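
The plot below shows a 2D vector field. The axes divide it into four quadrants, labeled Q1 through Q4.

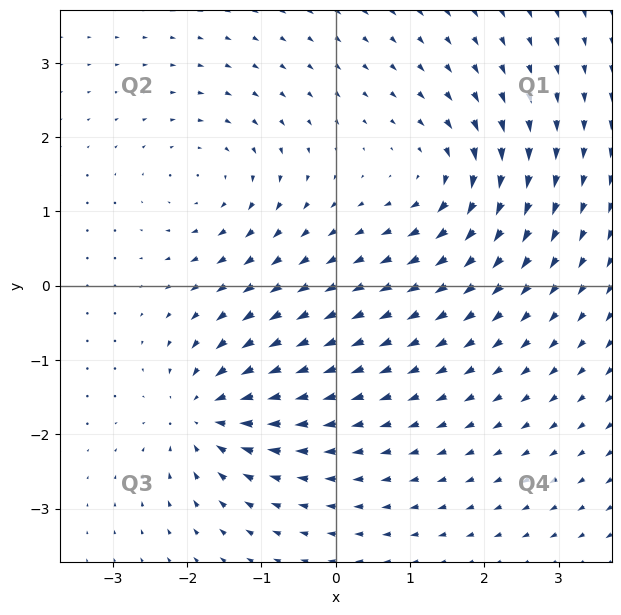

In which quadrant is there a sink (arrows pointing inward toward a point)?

Q3

The sink sits at approximately (-1.7, -1.7), which lies in quadrant Q3. The divergence there is about -5, negative as expected for a sink.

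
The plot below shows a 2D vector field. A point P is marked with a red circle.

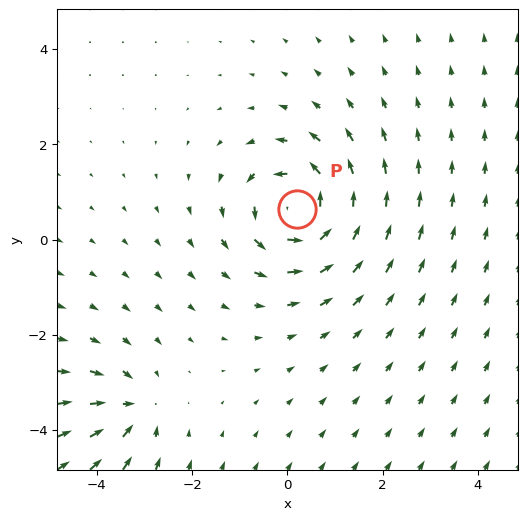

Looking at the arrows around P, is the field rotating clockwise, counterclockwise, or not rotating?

counterclockwise

Near P at (0.2, 0.6) the arrows circulate counterclockwise. The curl (z-component) there is about +6; positive curl means counterclockwise rotation.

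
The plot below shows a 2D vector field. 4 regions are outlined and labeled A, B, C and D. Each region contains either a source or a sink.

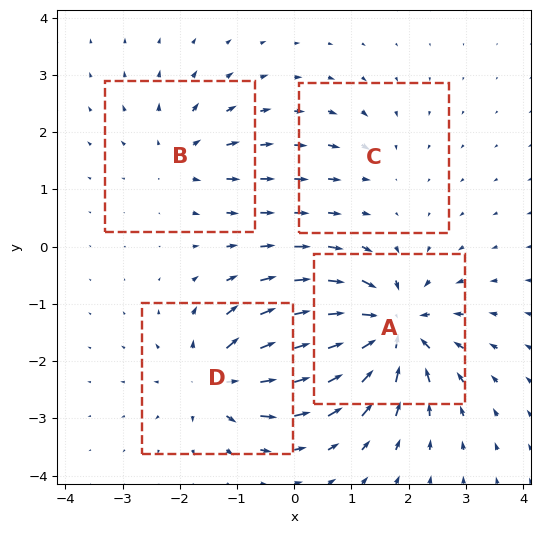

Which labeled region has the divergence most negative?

Divergence at each region's feature centre — A: about -9, B: about +4, C: about -3, D: about +6. Region A is most negative.

A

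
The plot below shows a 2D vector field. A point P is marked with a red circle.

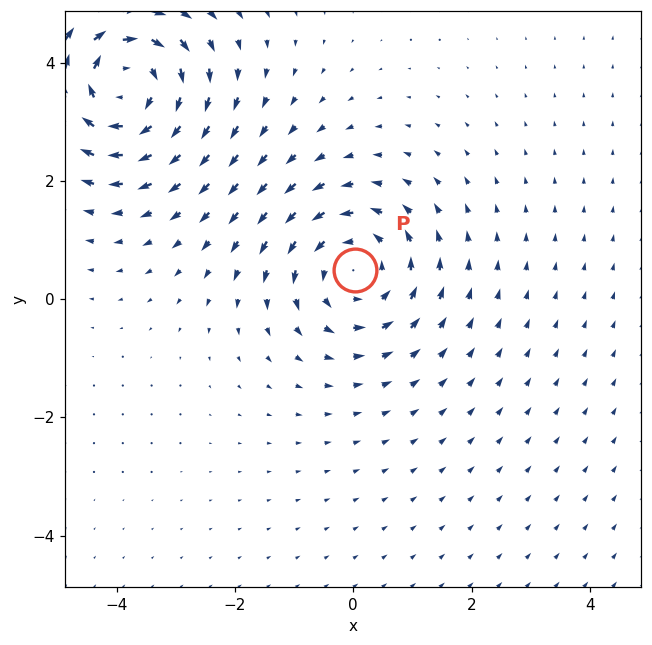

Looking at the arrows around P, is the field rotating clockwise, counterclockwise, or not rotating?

counterclockwise

Near P at (0.0, 0.5) the arrows circulate counterclockwise. The curl (z-component) there is about +3; positive curl means counterclockwise rotation.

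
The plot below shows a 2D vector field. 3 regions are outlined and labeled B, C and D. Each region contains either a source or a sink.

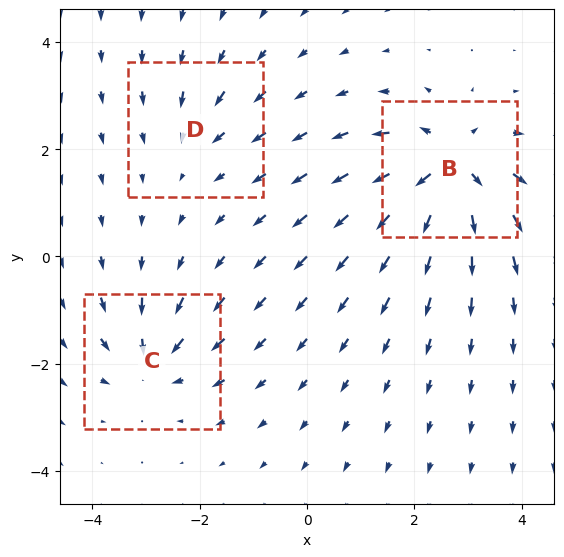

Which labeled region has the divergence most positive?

B

Divergence at each region's feature centre — B: about +6, C: about -4, D: about -2. Region B is most positive.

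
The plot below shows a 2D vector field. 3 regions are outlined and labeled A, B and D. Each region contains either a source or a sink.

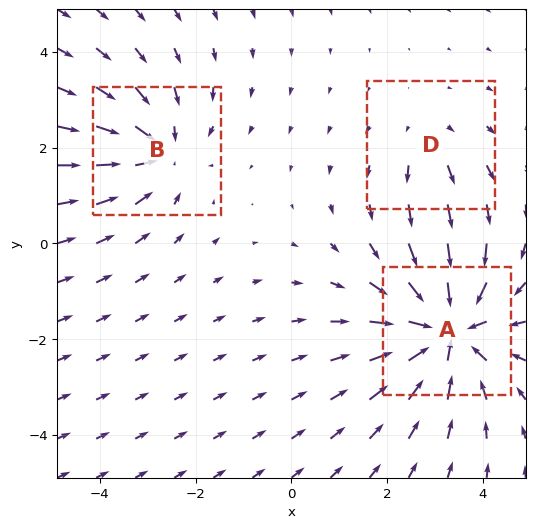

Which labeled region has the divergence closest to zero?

Divergence at each region's feature centre — A: about -5, B: about -3, D: about +2. Region D is closest to zero.

D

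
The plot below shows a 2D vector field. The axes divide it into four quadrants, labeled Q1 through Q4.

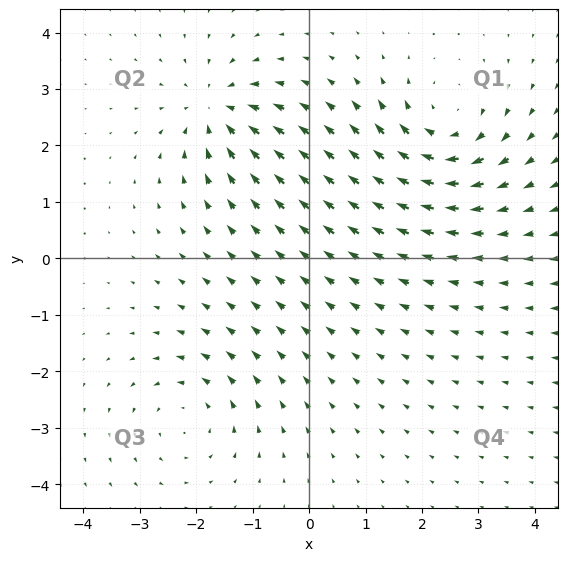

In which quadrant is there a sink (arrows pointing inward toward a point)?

The sink sits at approximately (-1.6, 2.6), which lies in quadrant Q2. The divergence there is about -4, negative as expected for a sink.

Q2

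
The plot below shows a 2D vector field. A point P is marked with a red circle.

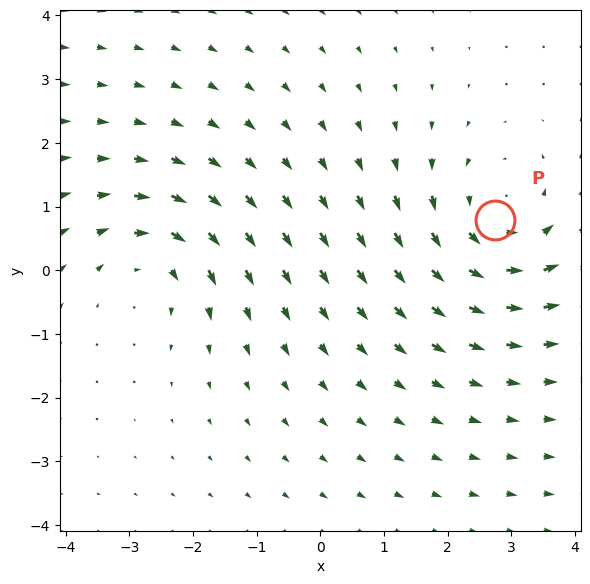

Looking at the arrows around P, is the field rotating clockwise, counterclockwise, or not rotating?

counterclockwise

Near P at (2.7, 0.8) the arrows circulate counterclockwise. The curl (z-component) there is about +4; positive curl means counterclockwise rotation.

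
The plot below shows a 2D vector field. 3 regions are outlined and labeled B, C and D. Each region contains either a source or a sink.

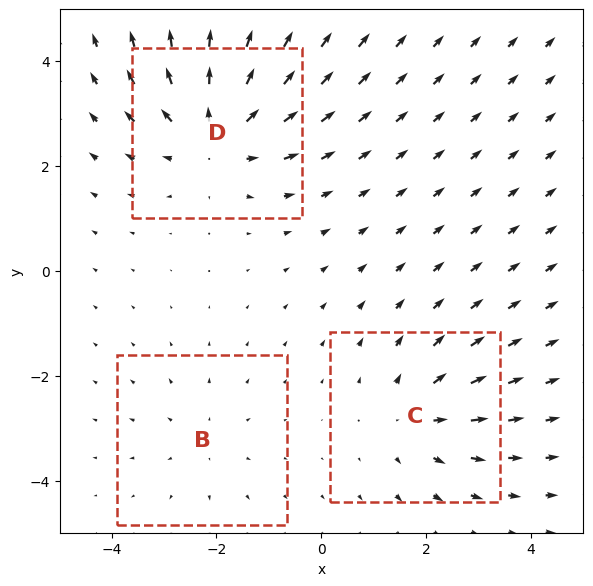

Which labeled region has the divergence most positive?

D

Divergence at each region's feature centre — B: about +2, C: about +3, D: about +4. Region D is most positive.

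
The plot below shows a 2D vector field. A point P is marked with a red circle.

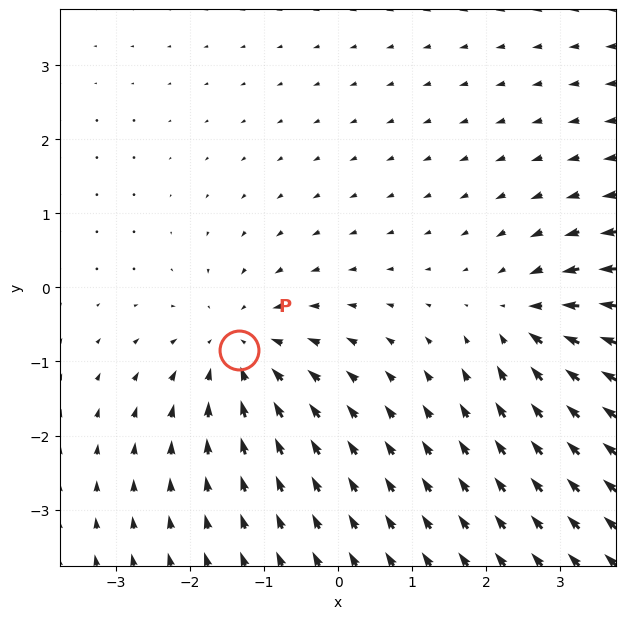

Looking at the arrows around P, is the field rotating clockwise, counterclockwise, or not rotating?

not rotating

Near P at (-1.3, -0.8) the arrows show no circulation. The curl there is ≈0.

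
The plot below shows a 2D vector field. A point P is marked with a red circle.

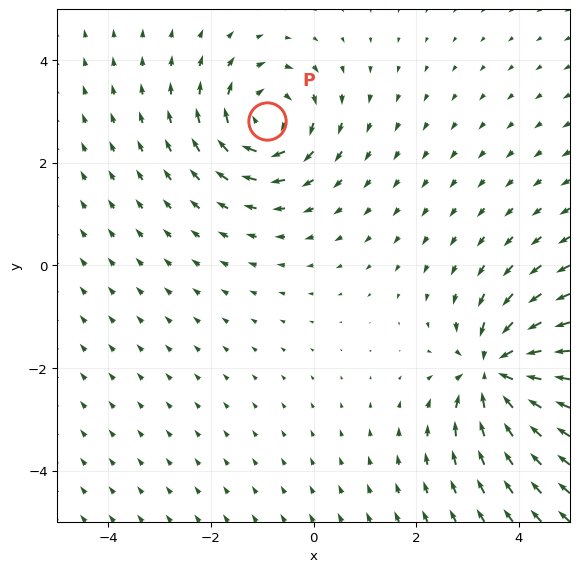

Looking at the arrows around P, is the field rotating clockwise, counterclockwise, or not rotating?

clockwise

Near P at (-0.9, 2.8) the arrows circulate clockwise. The curl (z-component) there is about -4; negative curl means clockwise rotation.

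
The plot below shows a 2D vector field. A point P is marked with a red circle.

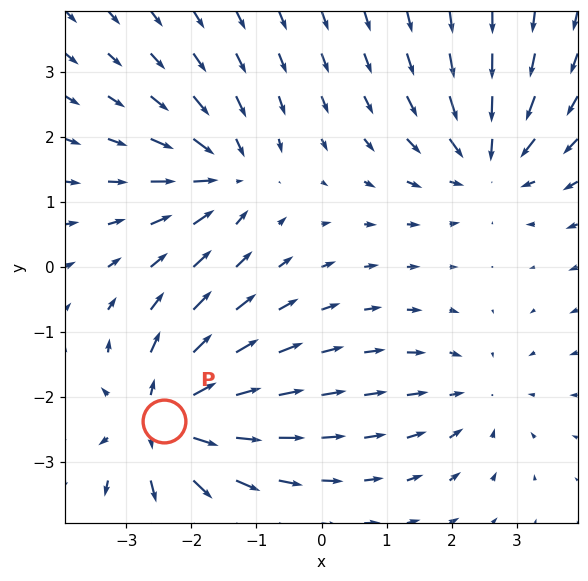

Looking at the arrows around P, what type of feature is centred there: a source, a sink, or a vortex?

At P (-2.4, -2.4) the arrows spread outward. Divergence about +7, curl ≈0 — positive divergence with near-zero curl is a source.

source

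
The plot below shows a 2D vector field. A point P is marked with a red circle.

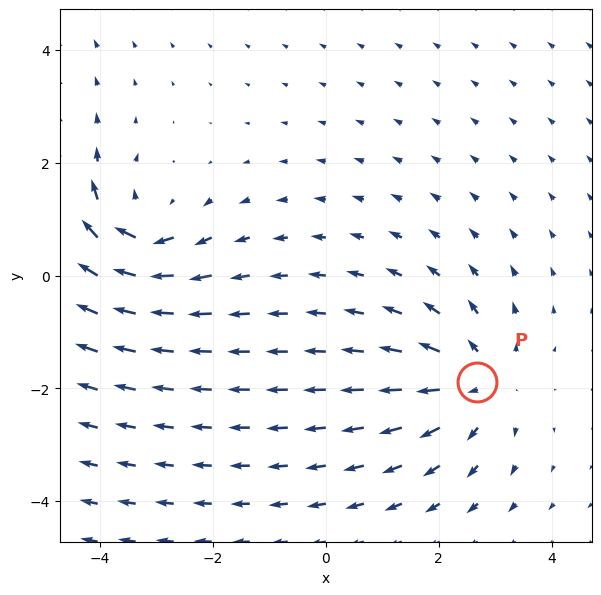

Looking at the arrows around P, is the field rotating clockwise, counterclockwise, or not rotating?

Near P at (2.7, -1.9) the arrows show no circulation. The curl there is ≈0.

not rotating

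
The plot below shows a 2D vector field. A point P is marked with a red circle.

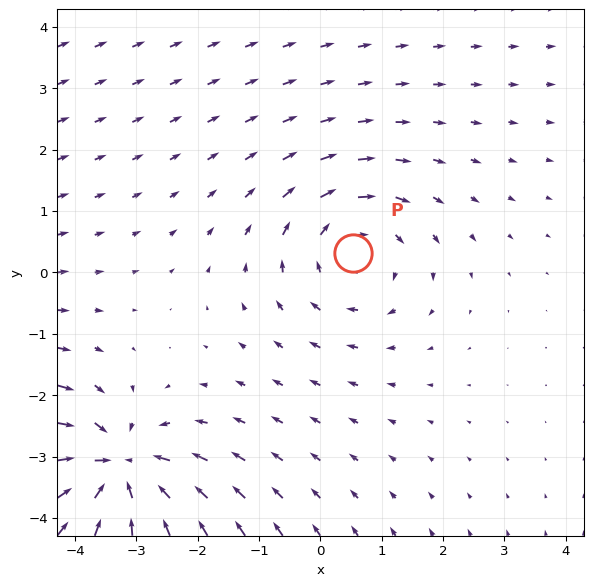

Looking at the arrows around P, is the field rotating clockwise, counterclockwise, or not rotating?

Near P at (0.5, 0.3) the arrows circulate clockwise. The curl (z-component) there is about -3; negative curl means clockwise rotation.

clockwise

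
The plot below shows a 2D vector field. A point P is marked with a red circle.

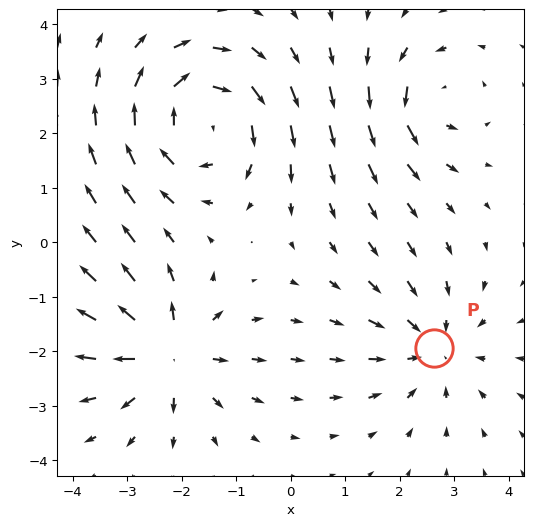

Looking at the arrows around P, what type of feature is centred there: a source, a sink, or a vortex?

At P (2.6, -1.9) the arrows converge inward. Divergence about -3, curl ≈0 — negative divergence with near-zero curl is a sink.

sink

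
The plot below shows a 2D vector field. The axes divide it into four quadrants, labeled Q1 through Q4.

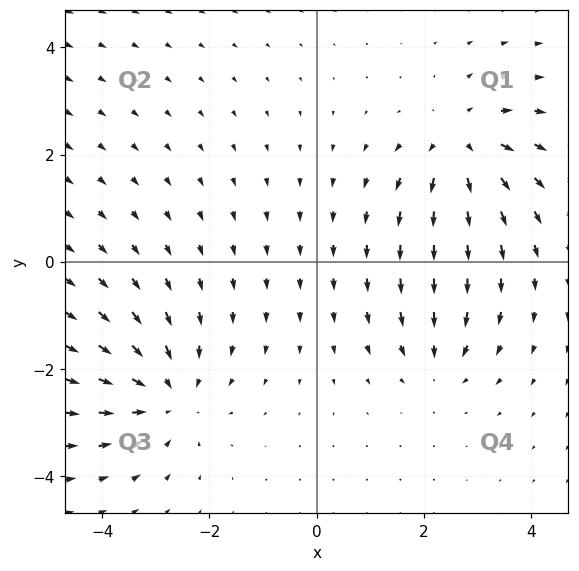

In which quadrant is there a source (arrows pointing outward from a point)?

Q1

The source sits at approximately (2.7, 2.2), which lies in quadrant Q1. The divergence there is about +5, positive as expected for a source.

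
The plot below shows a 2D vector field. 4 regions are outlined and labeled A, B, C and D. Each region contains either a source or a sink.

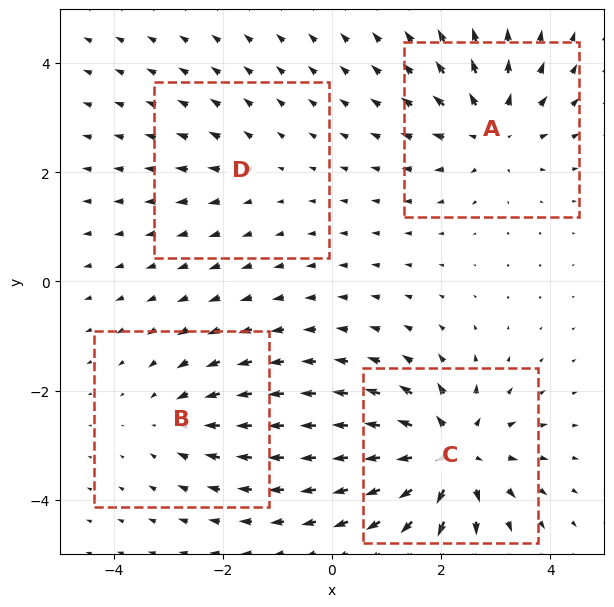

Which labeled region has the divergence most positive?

C

Divergence at each region's feature centre — A: about +5, B: about -4, C: about +8, D: about +2. Region C is most positive.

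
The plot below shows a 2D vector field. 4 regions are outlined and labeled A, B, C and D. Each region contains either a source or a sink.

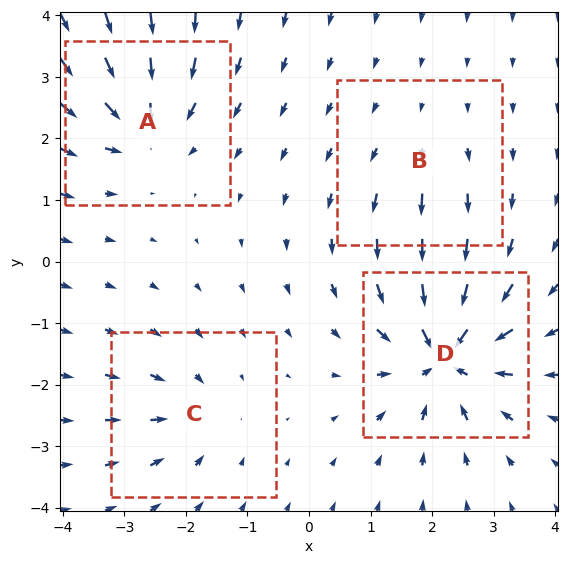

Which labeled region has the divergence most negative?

D

Divergence at each region's feature centre — A: about -6, B: about +2, C: about -4, D: about -9. Region D is most negative.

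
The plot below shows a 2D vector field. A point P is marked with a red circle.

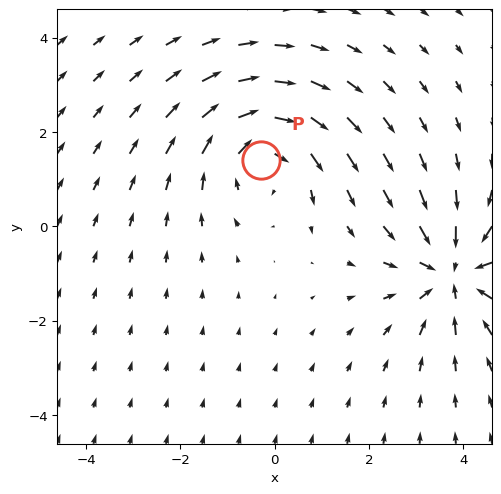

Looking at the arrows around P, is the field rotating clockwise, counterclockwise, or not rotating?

Near P at (-0.3, 1.4) the arrows circulate clockwise. The curl (z-component) there is about -3; negative curl means clockwise rotation.

clockwise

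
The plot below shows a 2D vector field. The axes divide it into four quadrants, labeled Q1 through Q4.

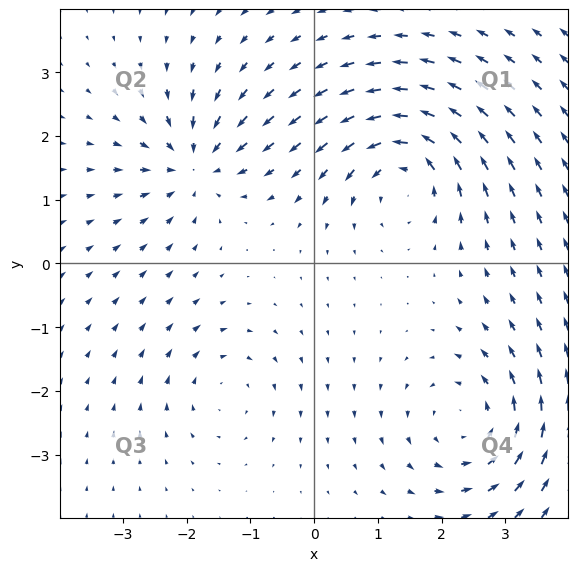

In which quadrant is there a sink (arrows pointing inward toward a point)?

Q2

The sink sits at approximately (-1.9, 1.6), which lies in quadrant Q2. The divergence there is about -5, negative as expected for a sink.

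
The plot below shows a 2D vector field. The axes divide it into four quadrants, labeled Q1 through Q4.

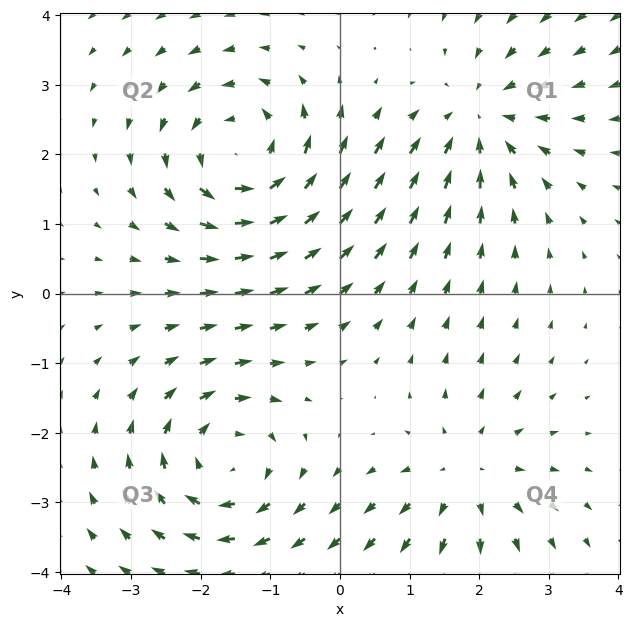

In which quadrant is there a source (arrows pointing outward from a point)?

The source sits at approximately (1.8, -2.6), which lies in quadrant Q4. The divergence there is about +3, positive as expected for a source.

Q4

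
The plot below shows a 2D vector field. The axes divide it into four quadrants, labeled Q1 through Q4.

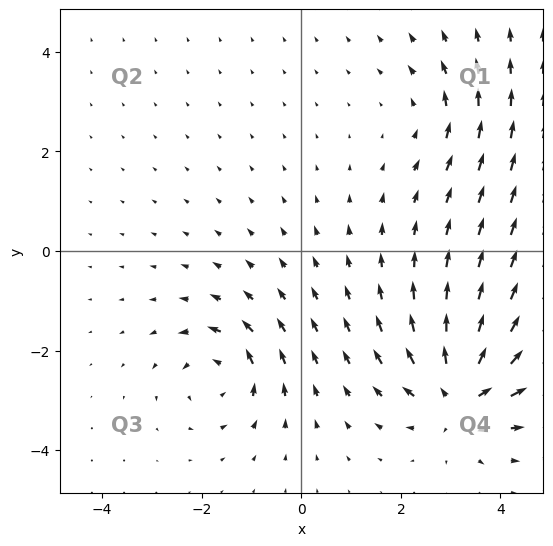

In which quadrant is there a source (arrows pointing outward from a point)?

The source sits at approximately (3.2, -2.9), which lies in quadrant Q4. The divergence there is about +7, positive as expected for a source.

Q4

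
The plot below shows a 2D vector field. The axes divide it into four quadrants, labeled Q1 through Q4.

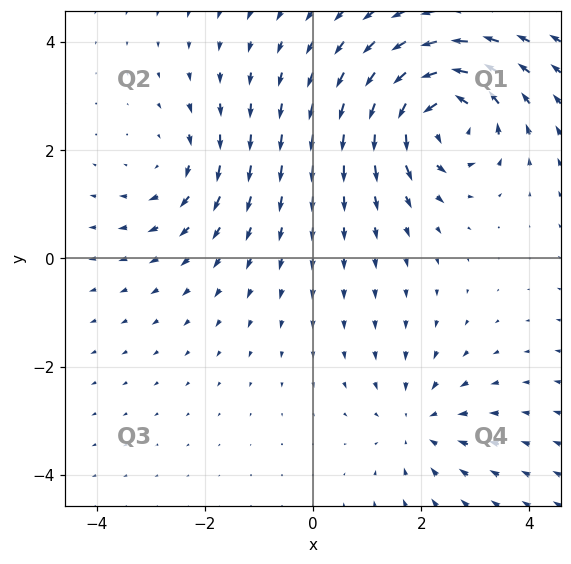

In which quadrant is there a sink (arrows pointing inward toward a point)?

Q4

The sink sits at approximately (1.9, -3.1), which lies in quadrant Q4. The divergence there is about -2, negative as expected for a sink.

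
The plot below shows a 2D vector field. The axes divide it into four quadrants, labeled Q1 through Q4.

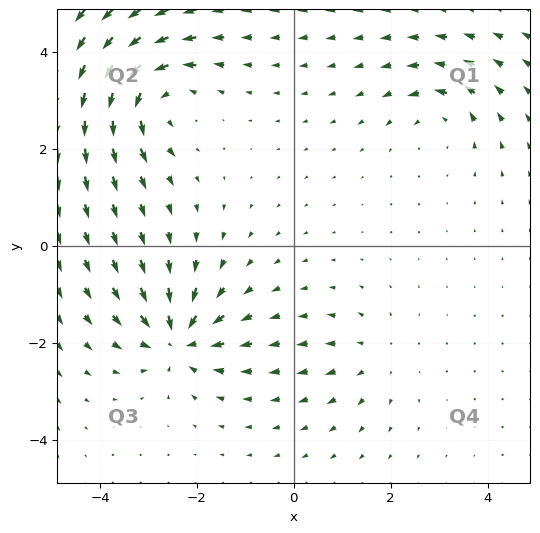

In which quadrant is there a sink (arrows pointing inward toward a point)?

The sink sits at approximately (-2.4, -1.9), which lies in quadrant Q3. The divergence there is about -7, negative as expected for a sink.

Q3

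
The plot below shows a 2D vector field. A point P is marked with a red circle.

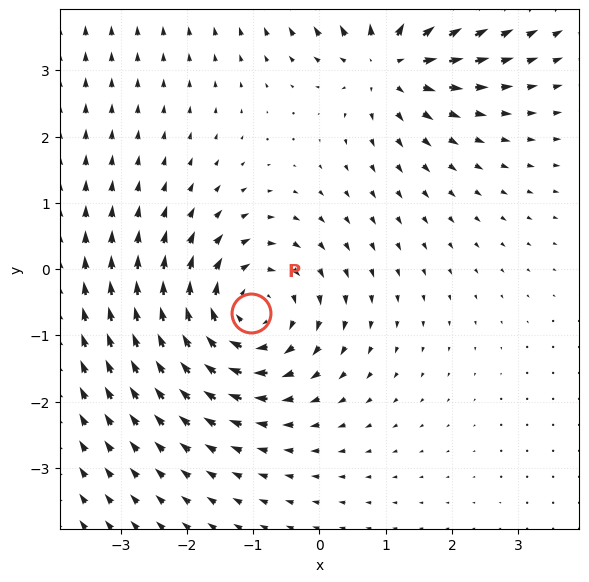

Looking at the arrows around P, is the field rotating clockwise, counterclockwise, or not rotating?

Near P at (-1.0, -0.7) the arrows circulate clockwise. The curl (z-component) there is about -5; negative curl means clockwise rotation.

clockwise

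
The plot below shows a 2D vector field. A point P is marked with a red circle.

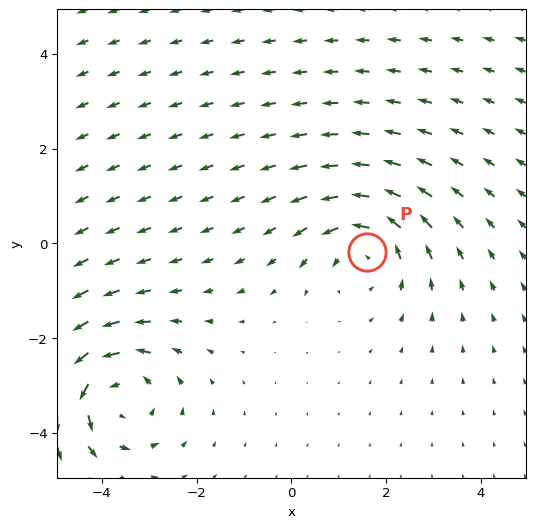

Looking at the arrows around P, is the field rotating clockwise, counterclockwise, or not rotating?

Near P at (1.6, -0.2) the arrows circulate counterclockwise. The curl (z-component) there is about +4; positive curl means counterclockwise rotation.

counterclockwise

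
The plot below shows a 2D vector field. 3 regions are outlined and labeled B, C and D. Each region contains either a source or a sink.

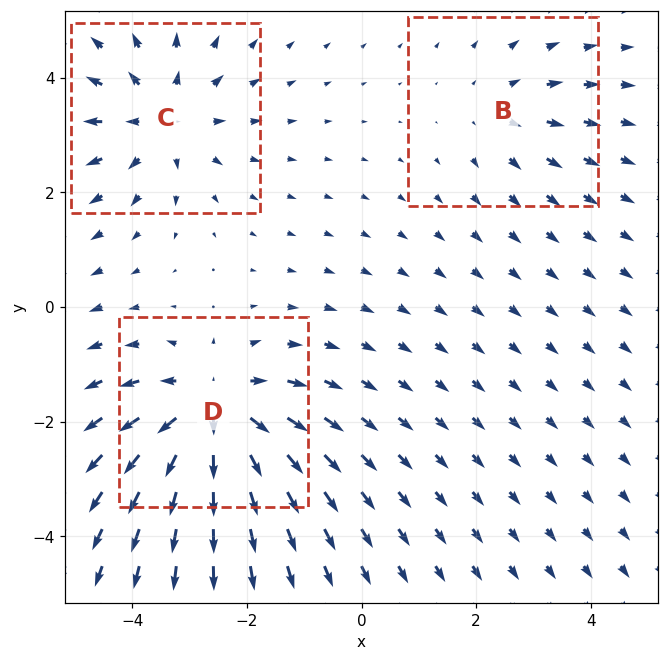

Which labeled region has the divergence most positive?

Divergence at each region's feature centre — B: about +2, C: about +3, D: about +4. Region D is most positive.

D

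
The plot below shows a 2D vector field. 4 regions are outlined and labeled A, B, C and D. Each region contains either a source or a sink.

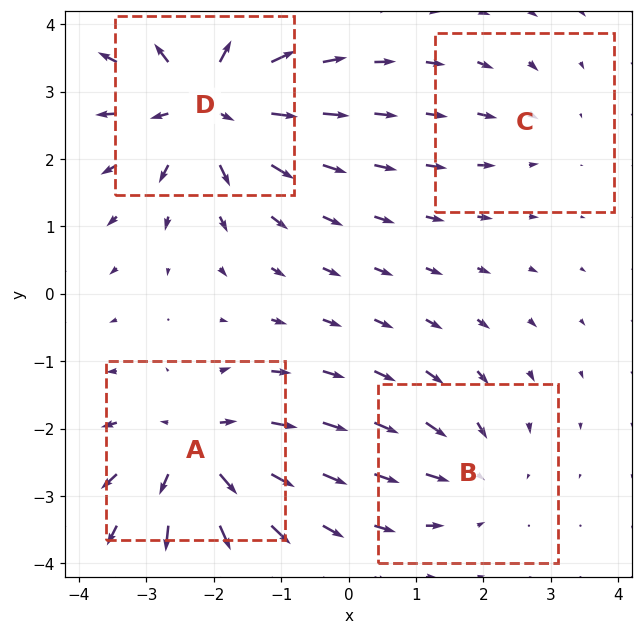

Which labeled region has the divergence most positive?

Divergence at each region's feature centre — A: about +6, B: about -3, C: about -2, D: about +7. Region D is most positive.

D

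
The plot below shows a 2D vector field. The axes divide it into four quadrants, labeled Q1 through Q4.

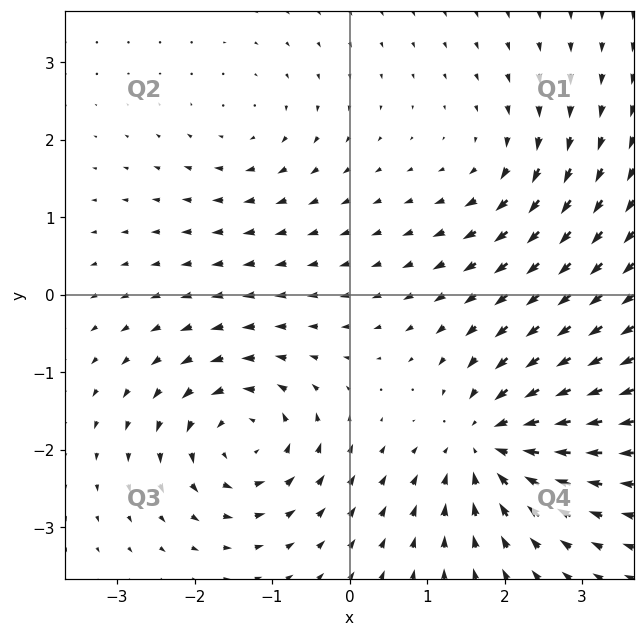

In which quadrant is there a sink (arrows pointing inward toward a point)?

The sink sits at approximately (1.8, -1.9), which lies in quadrant Q4. The divergence there is about -5, negative as expected for a sink.

Q4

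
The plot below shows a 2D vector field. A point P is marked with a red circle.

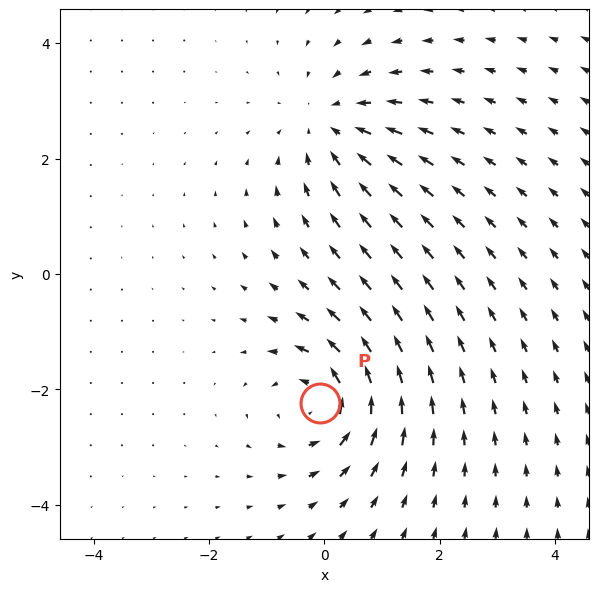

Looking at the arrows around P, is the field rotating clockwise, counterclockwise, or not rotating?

counterclockwise

Near P at (-0.1, -2.2) the arrows circulate counterclockwise. The curl (z-component) there is about +5; positive curl means counterclockwise rotation.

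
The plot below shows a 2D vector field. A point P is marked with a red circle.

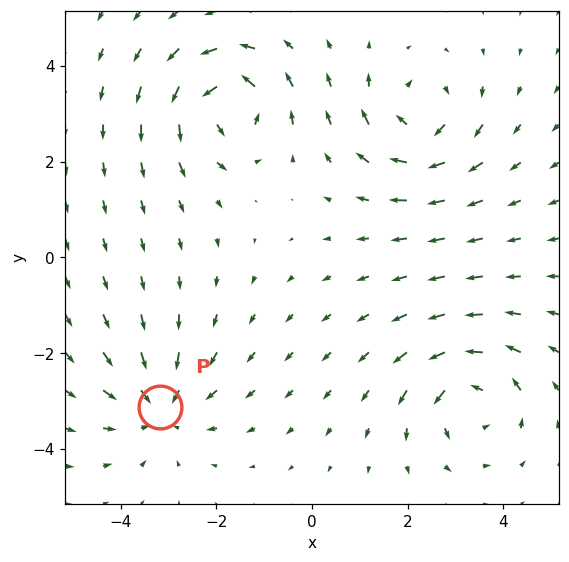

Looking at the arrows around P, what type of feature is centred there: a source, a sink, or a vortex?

sink

At P (-3.2, -3.1) the arrows converge inward. Divergence about -4, curl ≈0 — negative divergence with near-zero curl is a sink.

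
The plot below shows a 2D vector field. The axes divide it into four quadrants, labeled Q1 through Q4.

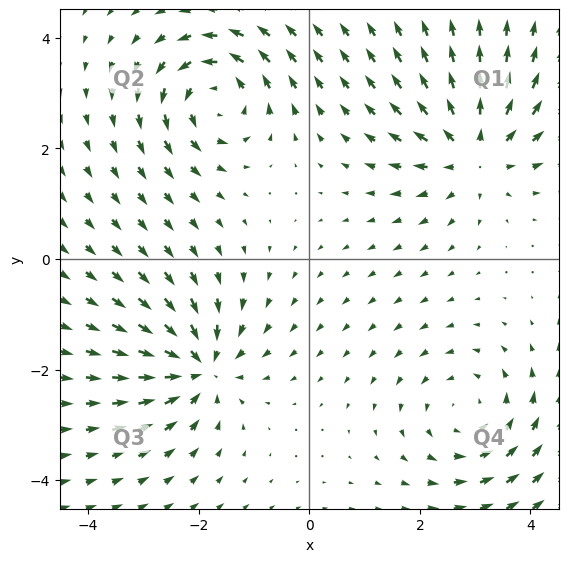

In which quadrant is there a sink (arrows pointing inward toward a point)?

The sink sits at approximately (-2.0, -1.9), which lies in quadrant Q3. The divergence there is about -4, negative as expected for a sink.

Q3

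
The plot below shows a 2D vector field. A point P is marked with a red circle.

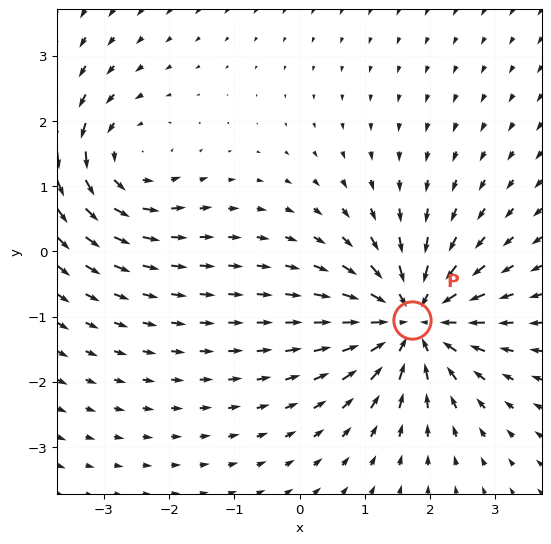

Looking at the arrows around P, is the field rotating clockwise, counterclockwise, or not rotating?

Near P at (1.7, -1.1) the arrows show no circulation. The curl there is ≈0.

not rotating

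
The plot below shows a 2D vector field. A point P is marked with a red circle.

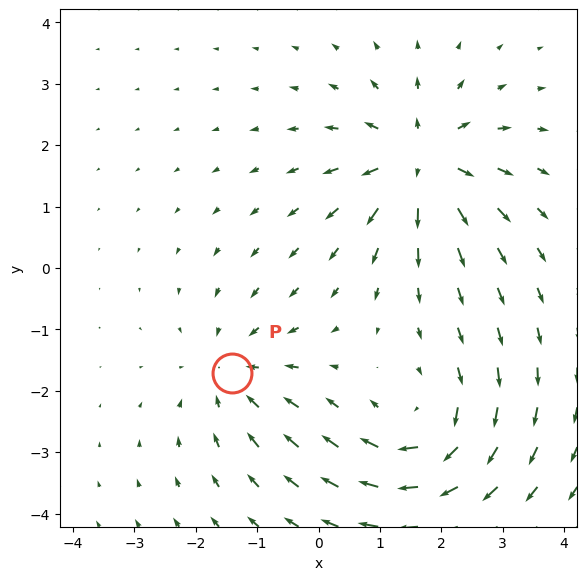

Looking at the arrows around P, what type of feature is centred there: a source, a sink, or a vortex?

sink

At P (-1.4, -1.7) the arrows converge inward. Divergence about -3, curl ≈0 — negative divergence with near-zero curl is a sink.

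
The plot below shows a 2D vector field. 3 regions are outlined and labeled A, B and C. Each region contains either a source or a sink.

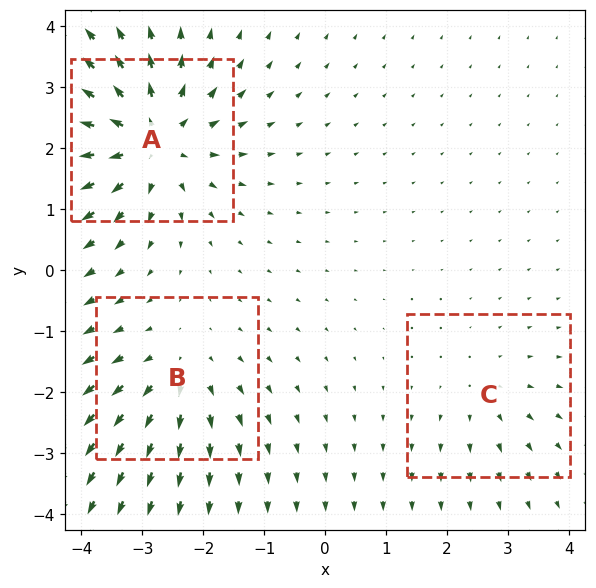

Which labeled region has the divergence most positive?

A

Divergence at each region's feature centre — A: about +6, B: about +3, C: about +2. Region A is most positive.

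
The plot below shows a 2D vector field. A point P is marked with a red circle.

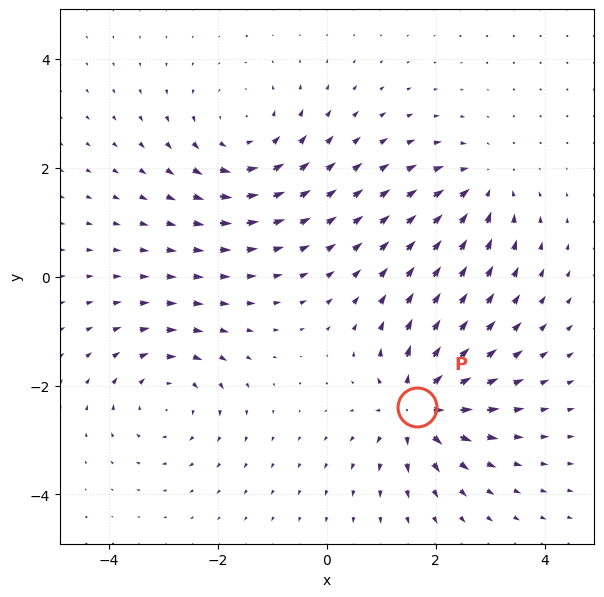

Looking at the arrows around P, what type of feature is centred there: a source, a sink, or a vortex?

At P (1.7, -2.4) the arrows spread outward. Divergence about +6, curl ≈0 — positive divergence with near-zero curl is a source.

source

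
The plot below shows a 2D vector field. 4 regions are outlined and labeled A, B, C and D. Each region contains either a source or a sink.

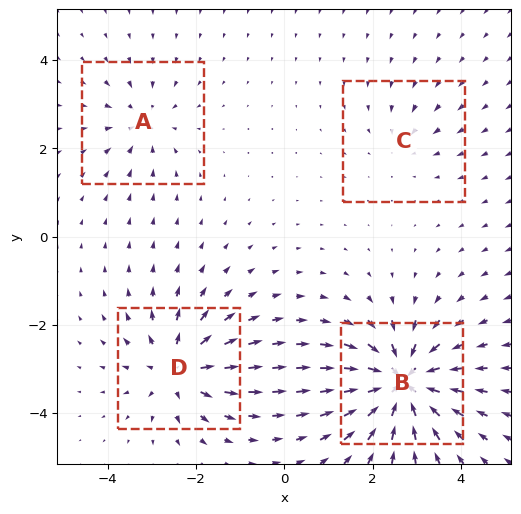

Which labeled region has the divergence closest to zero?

Divergence at each region's feature centre — A: about -4, B: about -9, C: about -2, D: about +6. Region C is closest to zero.

C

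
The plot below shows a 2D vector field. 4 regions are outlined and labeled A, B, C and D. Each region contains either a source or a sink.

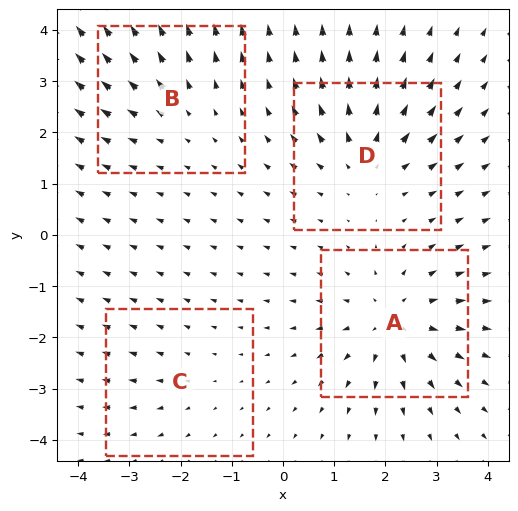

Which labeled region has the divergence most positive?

Divergence at each region's feature centre — A: about +6, B: about +3, C: about +2, D: about +5. Region A is most positive.

A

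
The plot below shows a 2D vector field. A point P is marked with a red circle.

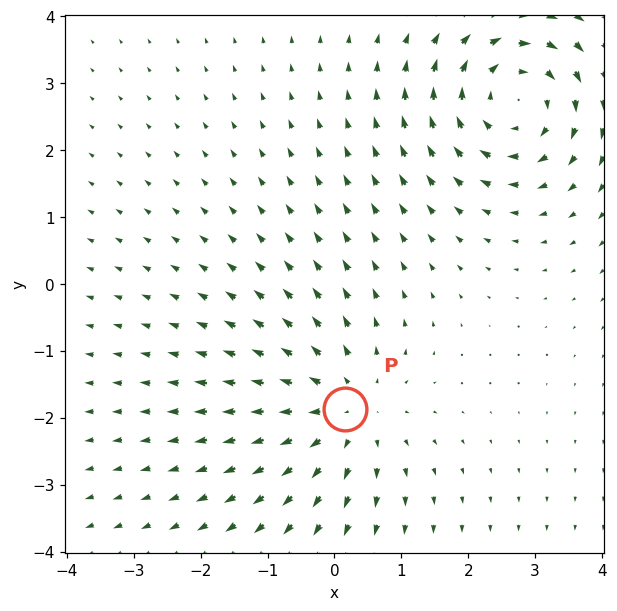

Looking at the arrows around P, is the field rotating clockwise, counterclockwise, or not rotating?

not rotating

Near P at (0.2, -1.9) the arrows show no circulation. The curl there is ≈0.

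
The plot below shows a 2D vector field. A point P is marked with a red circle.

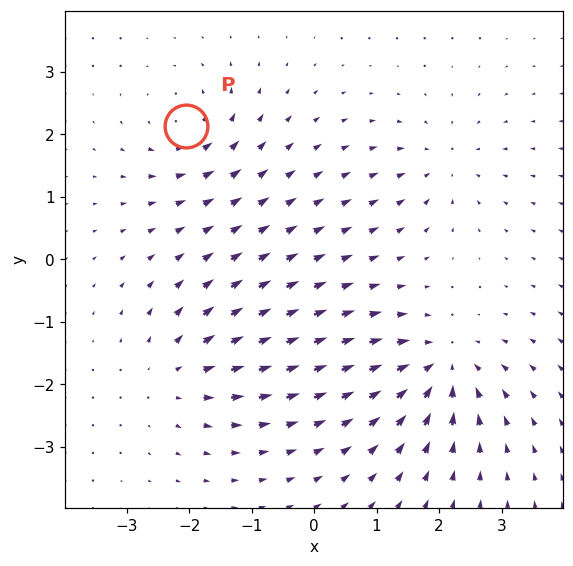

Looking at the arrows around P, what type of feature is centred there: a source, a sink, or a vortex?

At P (-2.1, 2.1) the arrows circulate counterclockwise. Divergence ≈0, curl about +4 — near-zero divergence with nonzero curl is a vortex.

vortex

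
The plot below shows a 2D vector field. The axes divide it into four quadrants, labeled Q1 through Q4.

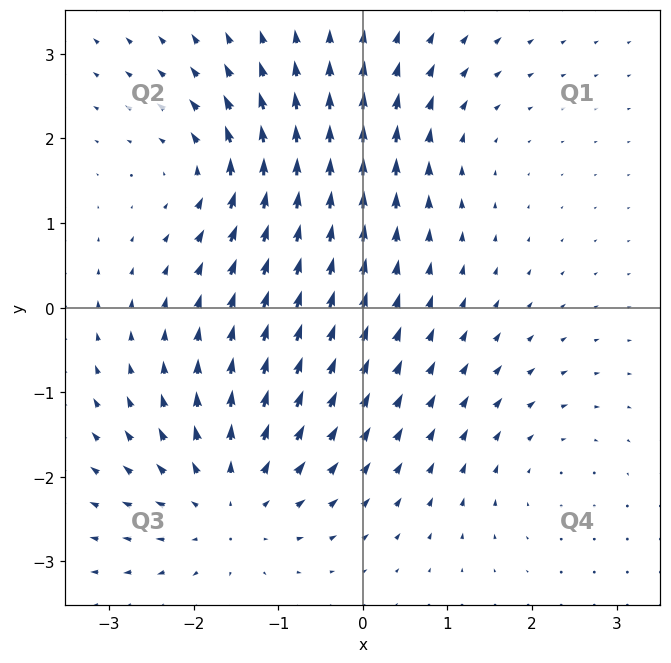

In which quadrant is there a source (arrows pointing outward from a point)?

Q3

The source sits at approximately (-1.6, -2.3), which lies in quadrant Q3. The divergence there is about +5, positive as expected for a source.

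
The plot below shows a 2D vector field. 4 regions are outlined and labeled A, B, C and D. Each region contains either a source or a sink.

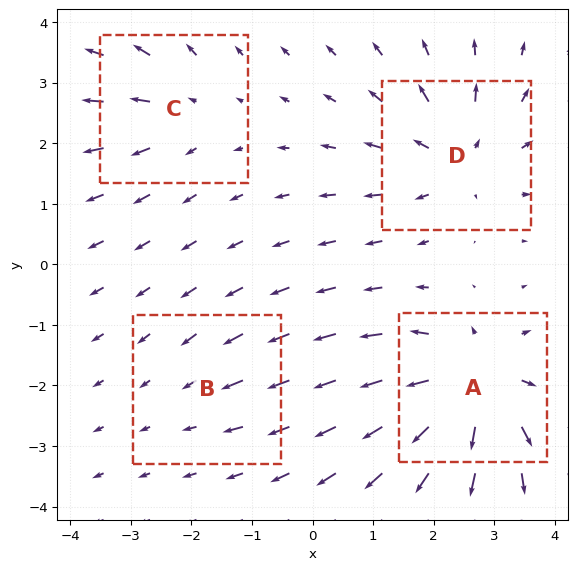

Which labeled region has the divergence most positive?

A

Divergence at each region's feature centre — A: about +8, B: about -2, C: about +4, D: about +6. Region A is most positive.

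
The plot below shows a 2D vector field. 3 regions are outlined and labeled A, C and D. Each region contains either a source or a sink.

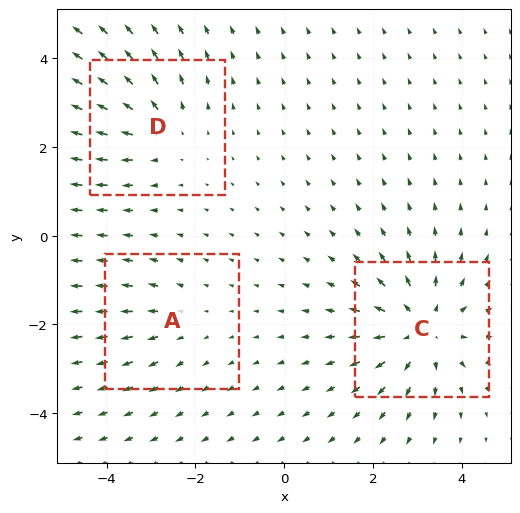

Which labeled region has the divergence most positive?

Divergence at each region's feature centre — A: about +2, C: about +4, D: about +3. Region C is most positive.

C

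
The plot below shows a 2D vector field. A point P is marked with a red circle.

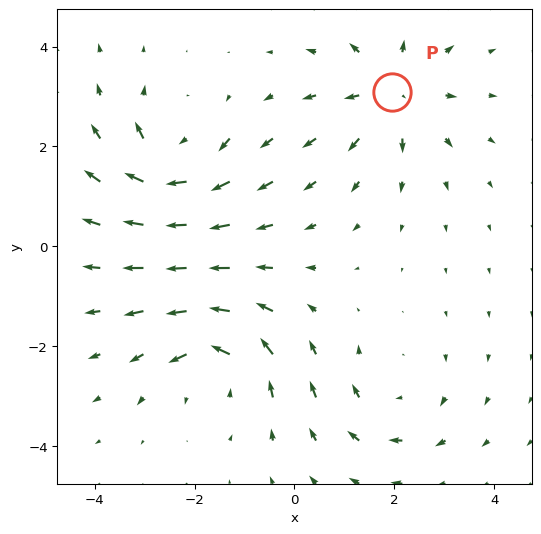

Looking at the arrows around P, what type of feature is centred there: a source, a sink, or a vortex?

source

At P (2.0, 3.1) the arrows spread outward. Divergence about +4, curl ≈0 — positive divergence with near-zero curl is a source.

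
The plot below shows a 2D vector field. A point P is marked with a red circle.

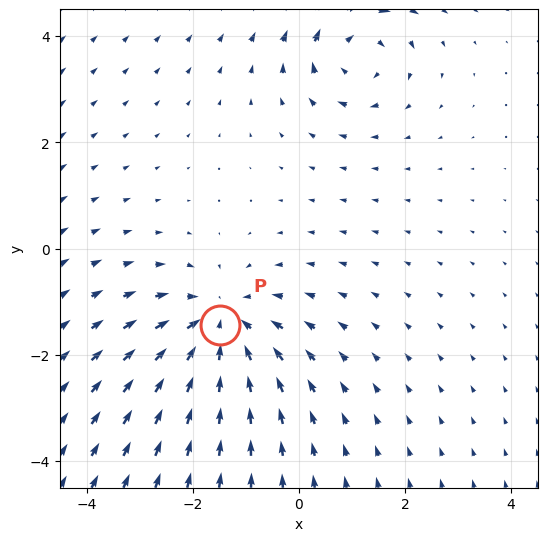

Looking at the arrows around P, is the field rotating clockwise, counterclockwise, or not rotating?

Near P at (-1.5, -1.4) the arrows show no circulation. The curl there is ≈0.

not rotating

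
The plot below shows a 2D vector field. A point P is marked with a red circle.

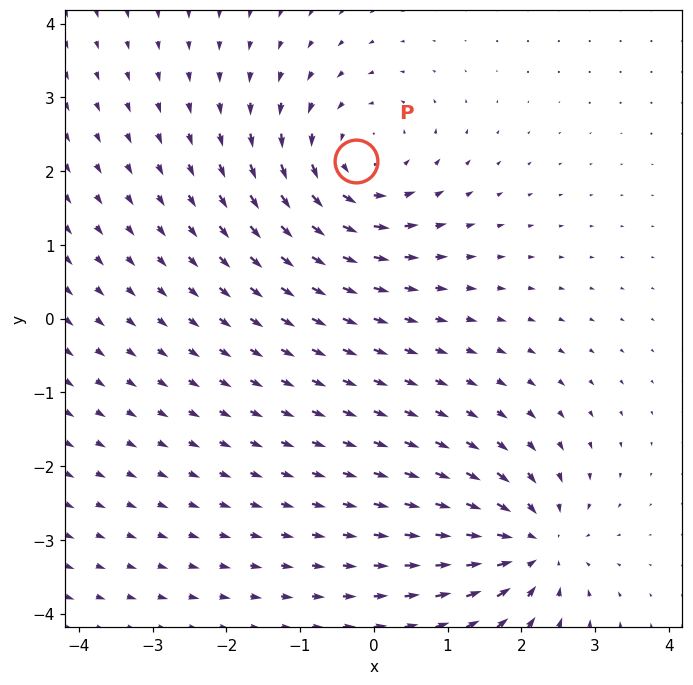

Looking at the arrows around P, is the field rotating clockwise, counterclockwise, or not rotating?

Near P at (-0.2, 2.1) the arrows circulate counterclockwise. The curl (z-component) there is about +3; positive curl means counterclockwise rotation.

counterclockwise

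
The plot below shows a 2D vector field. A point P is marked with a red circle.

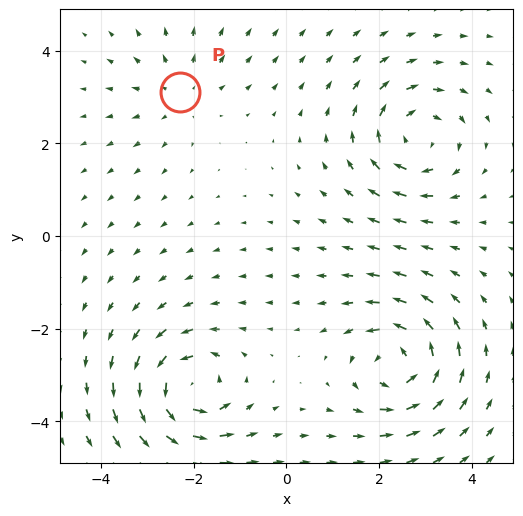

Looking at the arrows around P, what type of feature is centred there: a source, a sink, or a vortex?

source

At P (-2.3, 3.1) the arrows spread outward. Divergence about +2, curl ≈0 — positive divergence with near-zero curl is a source.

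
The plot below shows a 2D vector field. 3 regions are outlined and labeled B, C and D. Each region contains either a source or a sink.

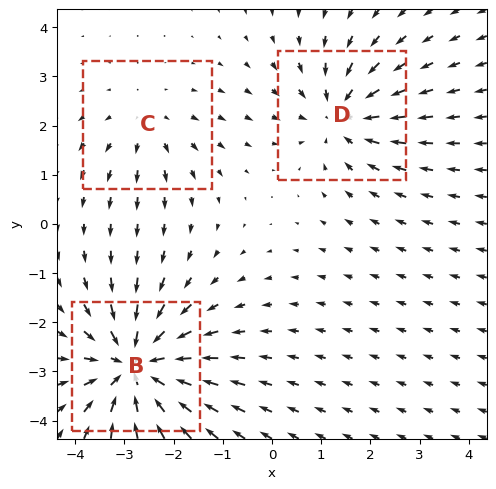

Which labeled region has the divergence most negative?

B

Divergence at each region's feature centre — B: about -5, C: about +2, D: about -3. Region B is most negative.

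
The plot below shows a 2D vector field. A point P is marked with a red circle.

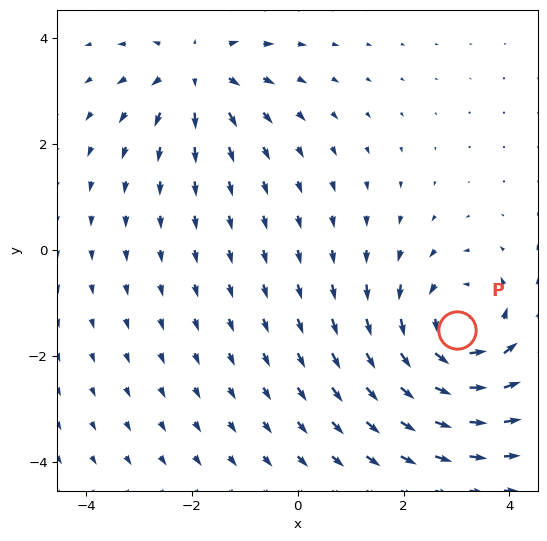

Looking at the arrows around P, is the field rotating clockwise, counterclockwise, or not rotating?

counterclockwise

Near P at (3.0, -1.5) the arrows circulate counterclockwise. The curl (z-component) there is about +4; positive curl means counterclockwise rotation.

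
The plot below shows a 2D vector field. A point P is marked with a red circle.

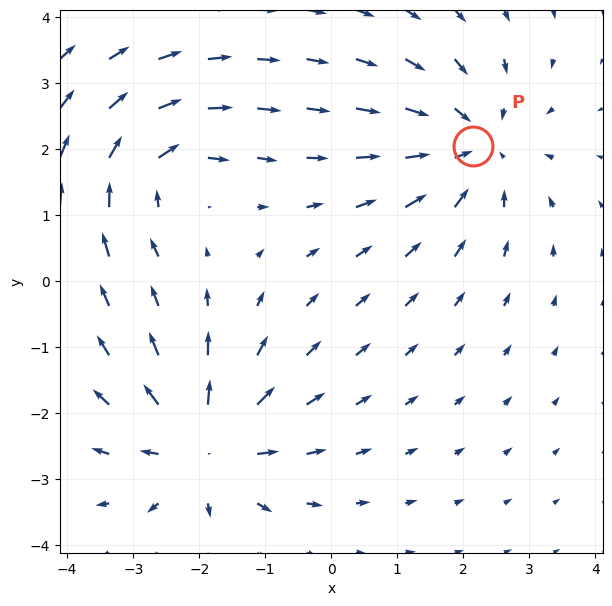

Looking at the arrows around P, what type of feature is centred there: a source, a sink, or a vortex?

sink

At P (2.1, 2.1) the arrows converge inward. Divergence about -4, curl ≈0 — negative divergence with near-zero curl is a sink.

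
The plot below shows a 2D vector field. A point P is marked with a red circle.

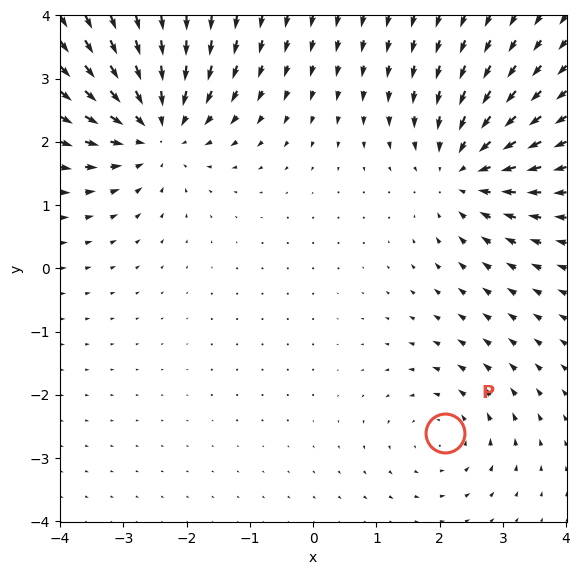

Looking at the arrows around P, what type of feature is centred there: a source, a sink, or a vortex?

At P (2.1, -2.6) the arrows circulate counterclockwise. Divergence ≈0, curl about +3 — near-zero divergence with nonzero curl is a vortex.

vortex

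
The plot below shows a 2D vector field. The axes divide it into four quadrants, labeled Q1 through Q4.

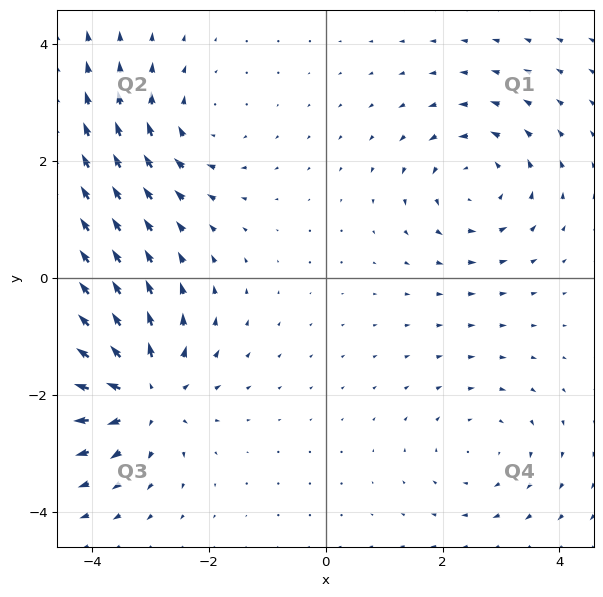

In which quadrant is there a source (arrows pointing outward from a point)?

Q3

The source sits at approximately (-3.1, -2.0), which lies in quadrant Q3. The divergence there is about +6, positive as expected for a source.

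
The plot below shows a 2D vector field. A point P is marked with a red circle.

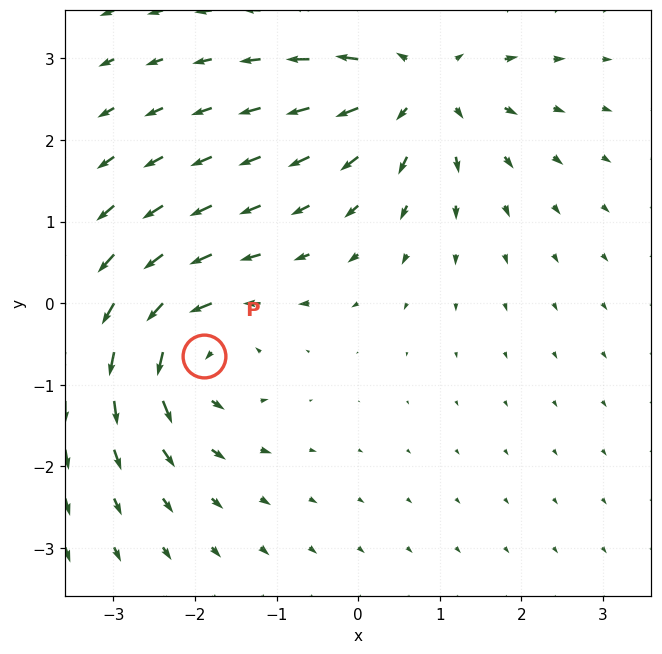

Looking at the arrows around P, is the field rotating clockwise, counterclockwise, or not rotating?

Near P at (-1.9, -0.6) the arrows circulate counterclockwise. The curl (z-component) there is about +6; positive curl means counterclockwise rotation.

counterclockwise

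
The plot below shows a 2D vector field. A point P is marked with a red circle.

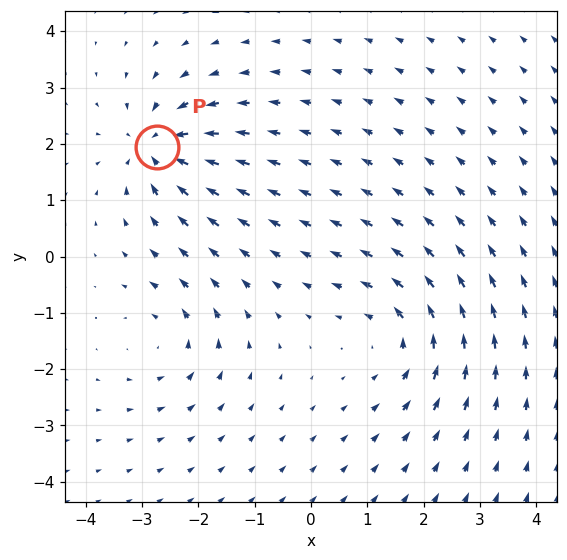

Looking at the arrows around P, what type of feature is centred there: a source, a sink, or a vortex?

sink

At P (-2.7, 1.9) the arrows converge inward. Divergence about -5, curl ≈0 — negative divergence with near-zero curl is a sink.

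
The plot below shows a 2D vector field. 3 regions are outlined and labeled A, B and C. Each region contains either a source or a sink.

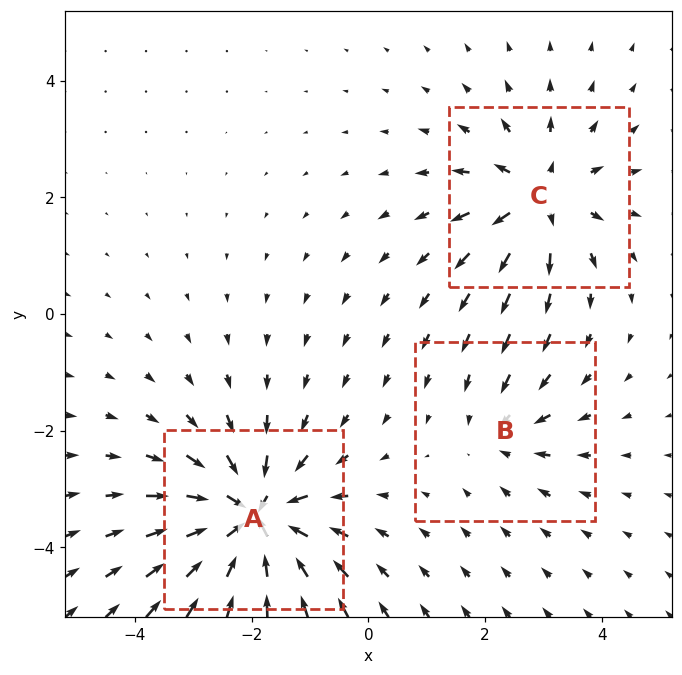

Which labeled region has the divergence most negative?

Divergence at each region's feature centre — A: about -6, B: about -2, C: about +4. Region A is most negative.

A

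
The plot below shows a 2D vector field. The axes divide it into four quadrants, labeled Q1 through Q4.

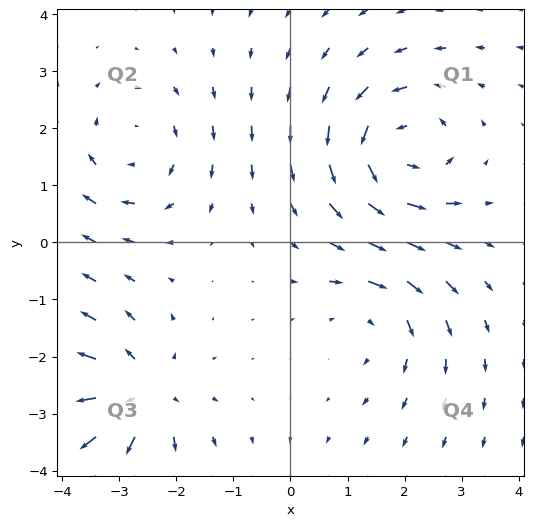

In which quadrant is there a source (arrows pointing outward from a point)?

The source sits at approximately (-2.6, -2.7), which lies in quadrant Q3. The divergence there is about +4, positive as expected for a source.

Q3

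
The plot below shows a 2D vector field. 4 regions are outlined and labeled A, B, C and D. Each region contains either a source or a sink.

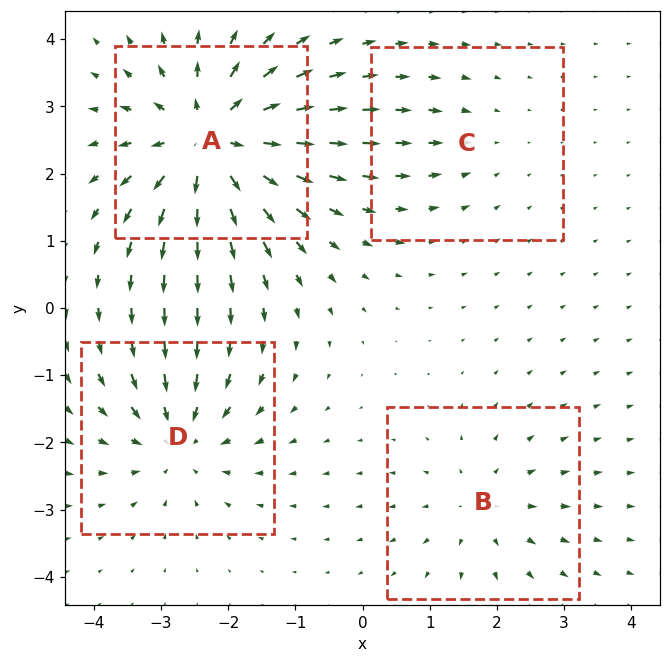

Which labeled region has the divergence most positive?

Divergence at each region's feature centre — A: about +8, B: about +3, C: about -2, D: about -5. Region A is most positive.

A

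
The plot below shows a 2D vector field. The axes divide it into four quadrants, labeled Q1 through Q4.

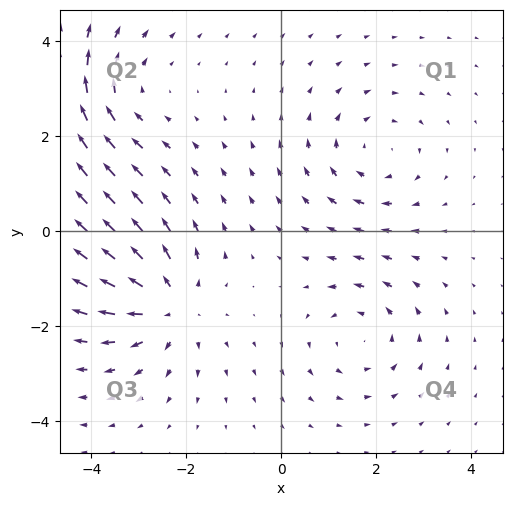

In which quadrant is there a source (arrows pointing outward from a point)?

Q3

The source sits at approximately (-2.3, -1.6), which lies in quadrant Q3. The divergence there is about +5, positive as expected for a source.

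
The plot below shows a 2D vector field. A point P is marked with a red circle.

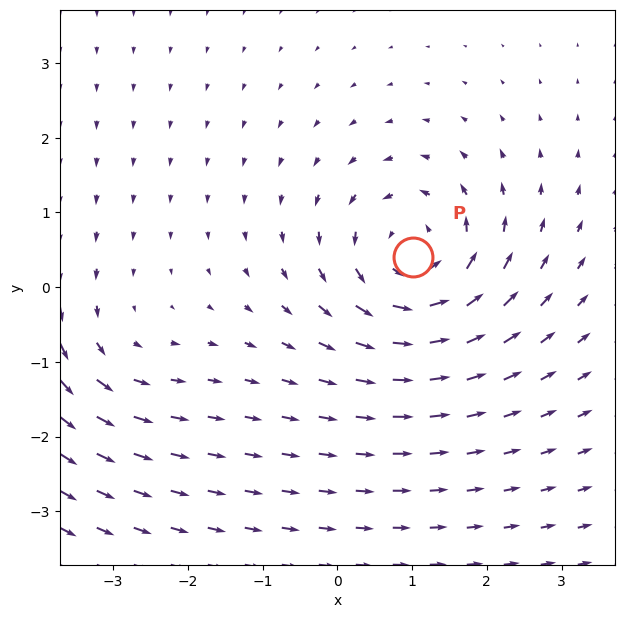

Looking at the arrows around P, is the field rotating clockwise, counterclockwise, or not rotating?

counterclockwise

Near P at (1.0, 0.4) the arrows circulate counterclockwise. The curl (z-component) there is about +5; positive curl means counterclockwise rotation.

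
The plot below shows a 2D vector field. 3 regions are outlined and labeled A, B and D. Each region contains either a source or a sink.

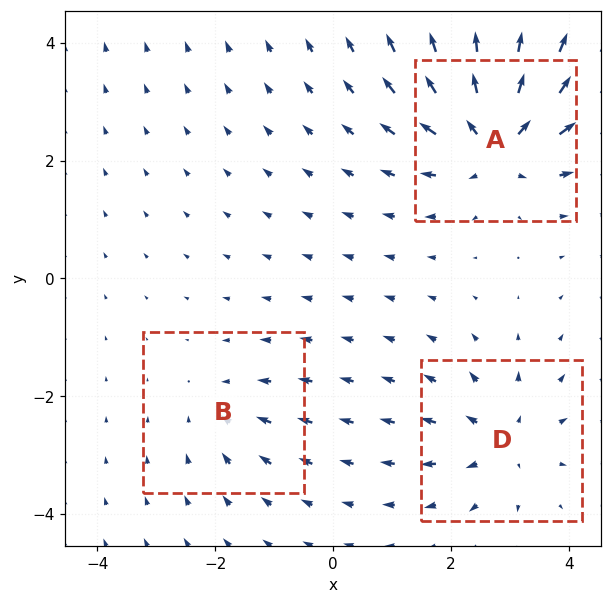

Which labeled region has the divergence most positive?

A

Divergence at each region's feature centre — A: about +5, B: about -2, D: about +3. Region A is most positive.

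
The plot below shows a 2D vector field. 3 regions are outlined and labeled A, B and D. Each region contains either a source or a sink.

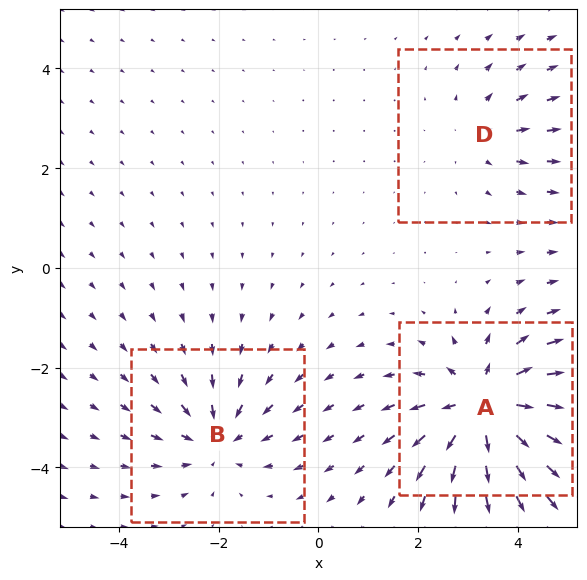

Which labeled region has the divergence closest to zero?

Divergence at each region's feature centre — A: about +6, B: about -3, D: about +2. Region D is closest to zero.

D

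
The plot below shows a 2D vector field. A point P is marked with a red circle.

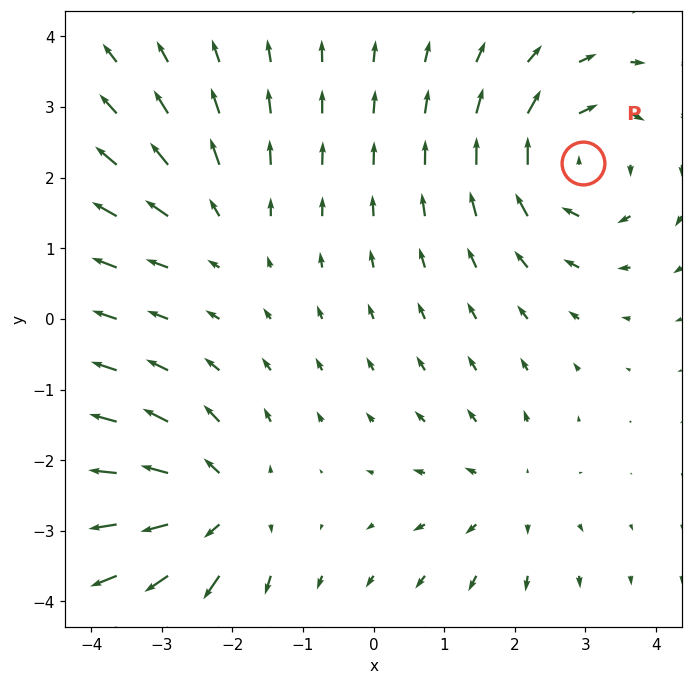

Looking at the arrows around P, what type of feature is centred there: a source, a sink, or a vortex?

vortex

At P (3.0, 2.2) the arrows circulate clockwise. Divergence ≈0, curl about -5 — near-zero divergence with nonzero curl is a vortex.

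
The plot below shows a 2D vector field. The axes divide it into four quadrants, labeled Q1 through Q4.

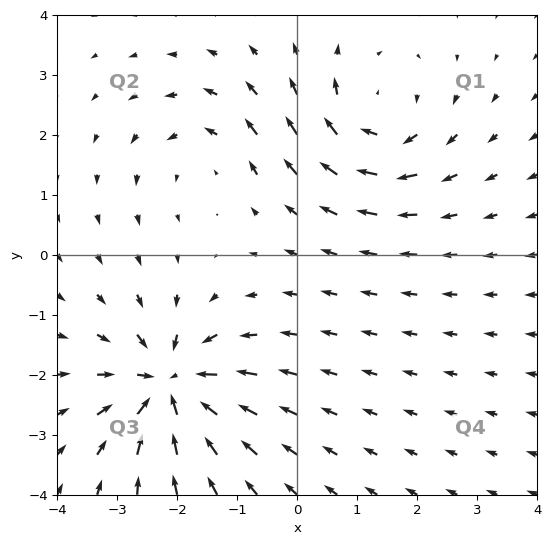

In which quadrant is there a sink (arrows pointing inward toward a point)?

Q3

The sink sits at approximately (-2.1, -2.2), which lies in quadrant Q3. The divergence there is about -5, negative as expected for a sink.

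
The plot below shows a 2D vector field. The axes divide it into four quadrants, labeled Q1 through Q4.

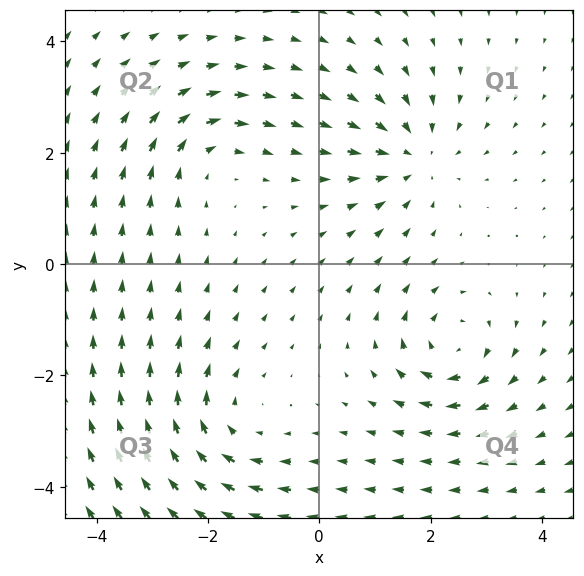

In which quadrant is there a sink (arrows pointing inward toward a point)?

The sink sits at approximately (1.7, 1.9), which lies in quadrant Q1. The divergence there is about -4, negative as expected for a sink.

Q1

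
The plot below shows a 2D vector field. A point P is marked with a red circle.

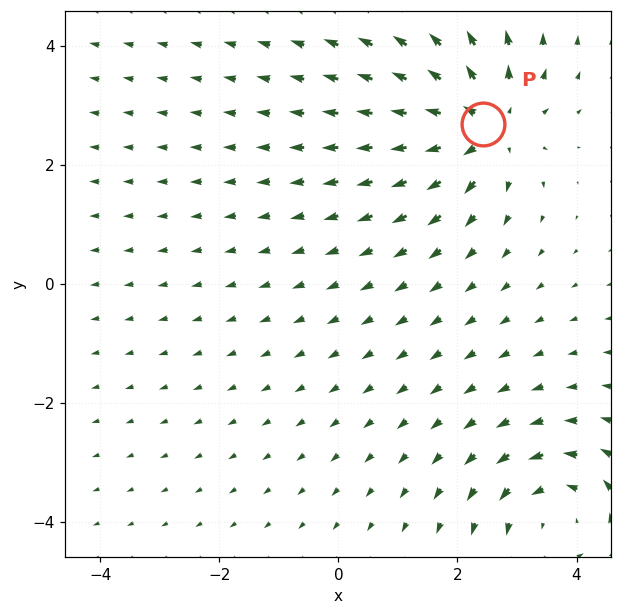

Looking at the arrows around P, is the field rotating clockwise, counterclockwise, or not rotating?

not rotating

Near P at (2.4, 2.7) the arrows show no circulation. The curl there is ≈0.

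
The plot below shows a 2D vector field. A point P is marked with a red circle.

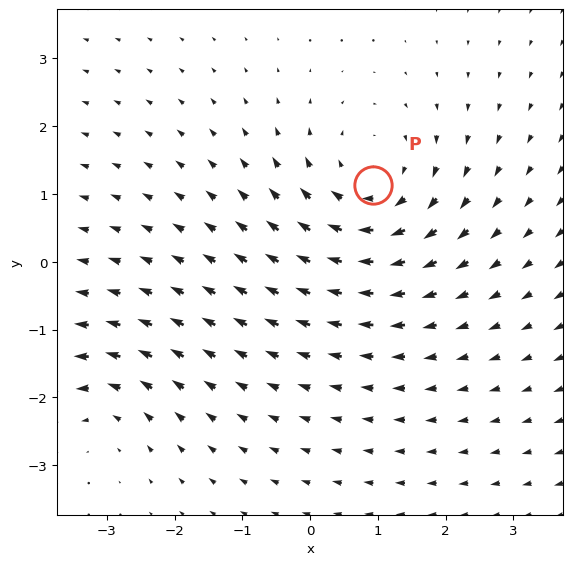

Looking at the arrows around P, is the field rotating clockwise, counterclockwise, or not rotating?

Near P at (0.9, 1.1) the arrows circulate clockwise. The curl (z-component) there is about -4; negative curl means clockwise rotation.

clockwise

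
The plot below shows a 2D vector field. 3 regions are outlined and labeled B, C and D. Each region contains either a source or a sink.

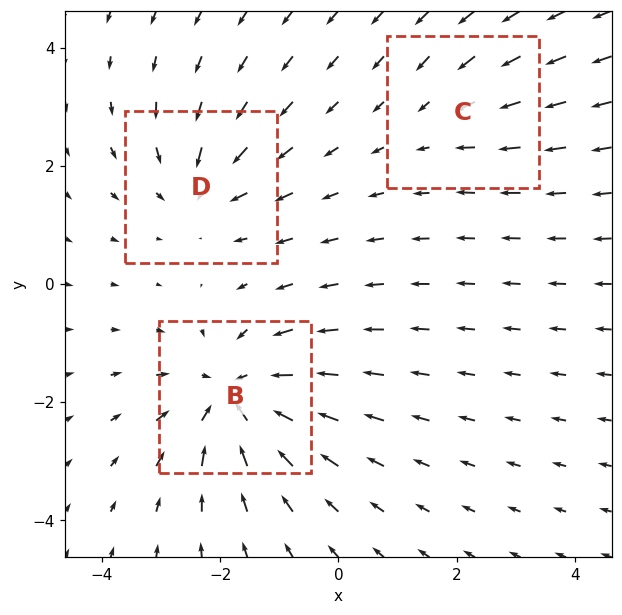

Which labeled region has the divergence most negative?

Divergence at each region's feature centre — B: about -5, C: about -2, D: about -3. Region B is most negative.

B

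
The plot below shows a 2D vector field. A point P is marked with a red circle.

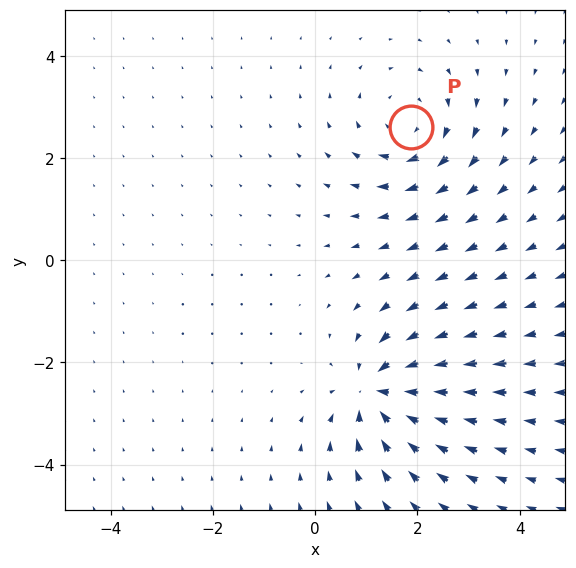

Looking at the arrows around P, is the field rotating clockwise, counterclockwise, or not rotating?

clockwise

Near P at (1.9, 2.6) the arrows circulate clockwise. The curl (z-component) there is about -3; negative curl means clockwise rotation.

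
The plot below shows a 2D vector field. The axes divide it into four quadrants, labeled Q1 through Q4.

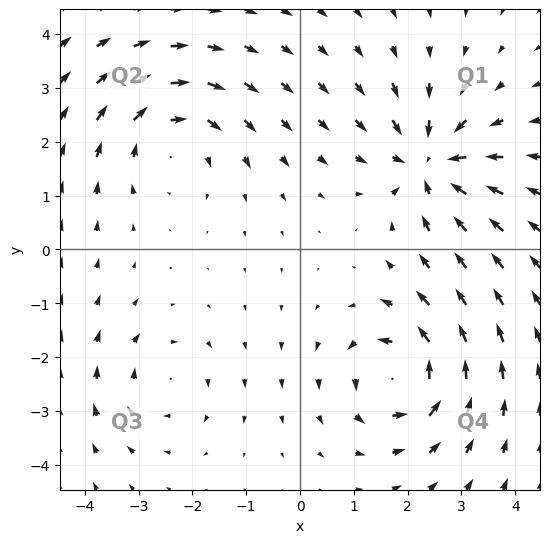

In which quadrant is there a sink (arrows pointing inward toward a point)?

Q1

The sink sits at approximately (2.4, 1.6), which lies in quadrant Q1. The divergence there is about -5, negative as expected for a sink.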